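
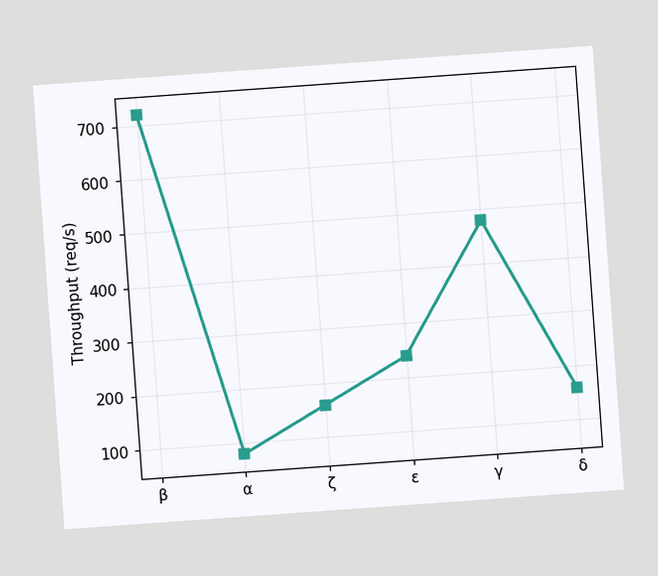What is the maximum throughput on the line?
720req/s

The chart is tilted about 4° counter-clockwise. The highest point is at β, and reading across to the y-axis gives 720req/s.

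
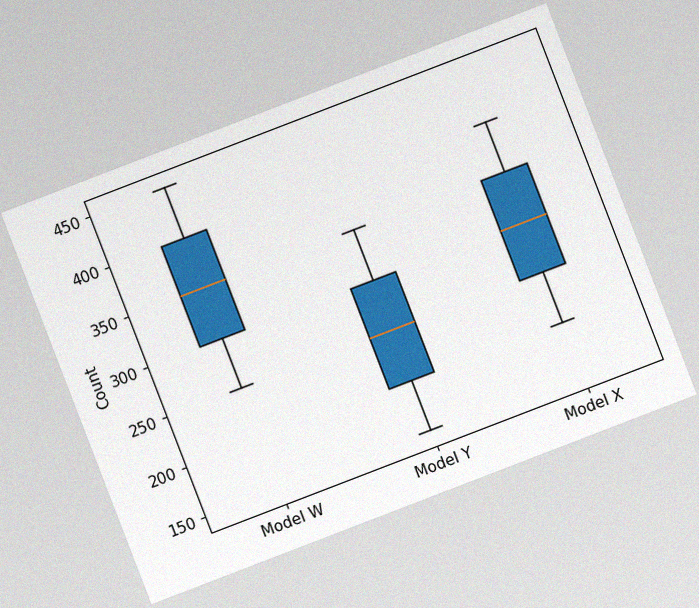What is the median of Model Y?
The chart is tilted about 21° counter-clockwise, with some photo noise. The median line in the Model Y box sits at 250.

250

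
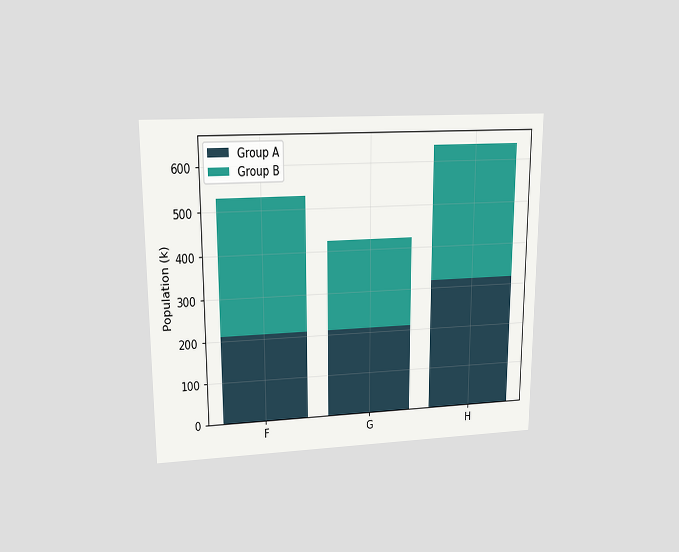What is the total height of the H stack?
The chart is viewed at a slight angle. The H stack's top reaches 636k on the y-axis.

636k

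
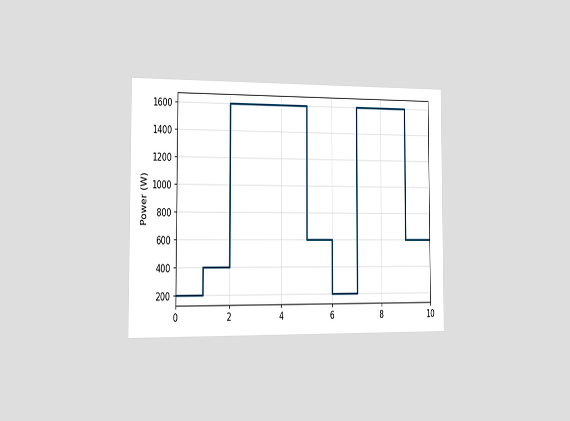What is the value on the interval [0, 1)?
200W

The chart is viewed slightly from the left. On [0, 1) the step sits at 200W.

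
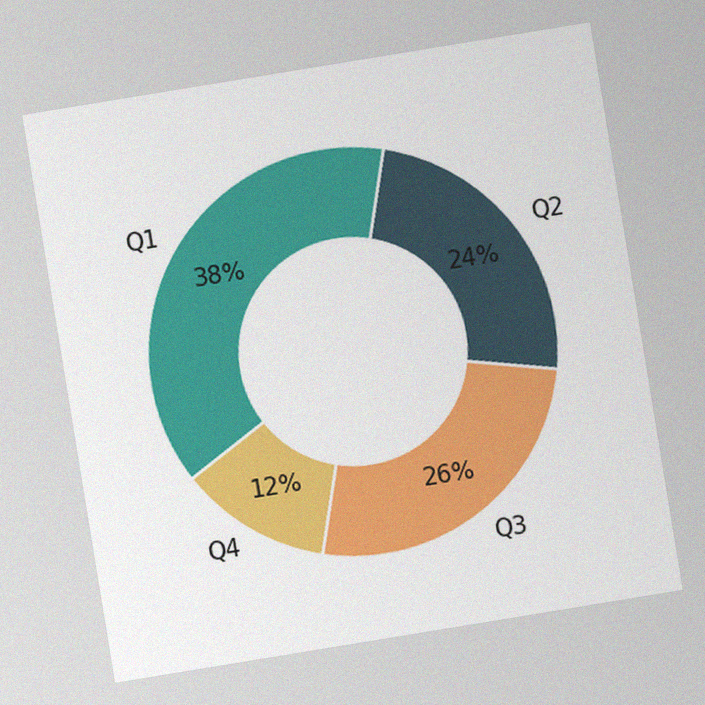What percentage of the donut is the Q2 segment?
24%

The chart is tilted about 9° counter-clockwise, with some photo noise. The Q2 segment takes up 24% of the ring.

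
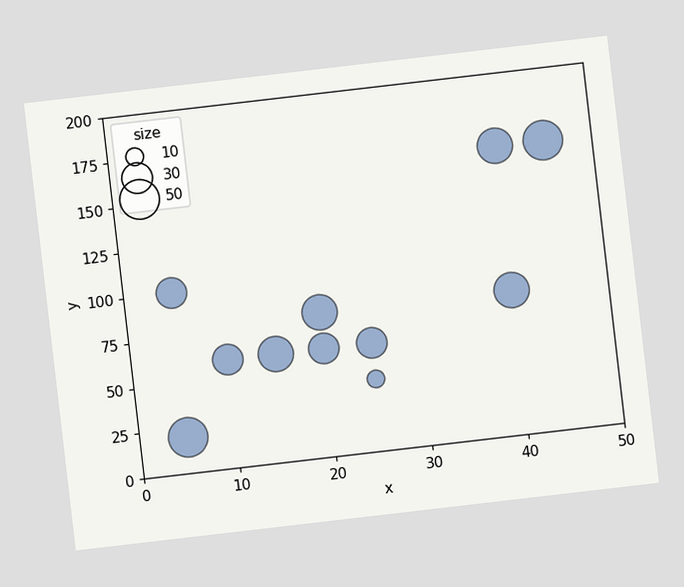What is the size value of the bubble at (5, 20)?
The chart is tilted about 7° counter-clockwise. Matching the bubble at (5, 20) against the size legend gives 50.

50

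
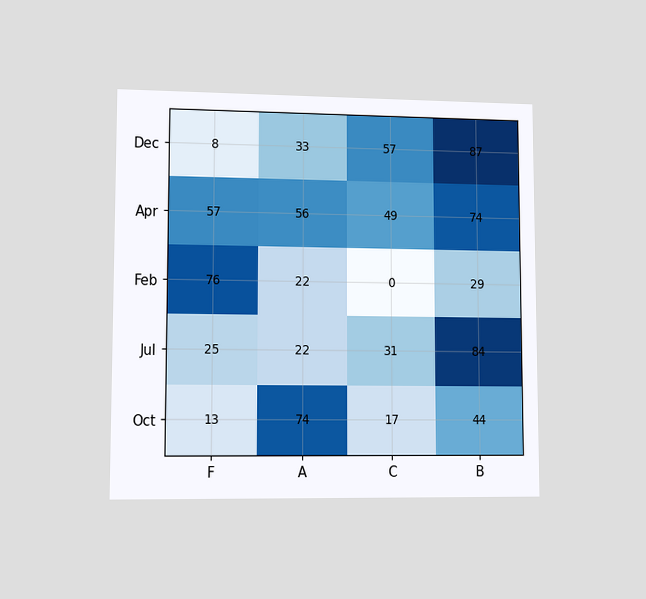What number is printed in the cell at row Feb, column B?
29

The chart is viewed at a slight angle. The (Feb, B) cell reads 29.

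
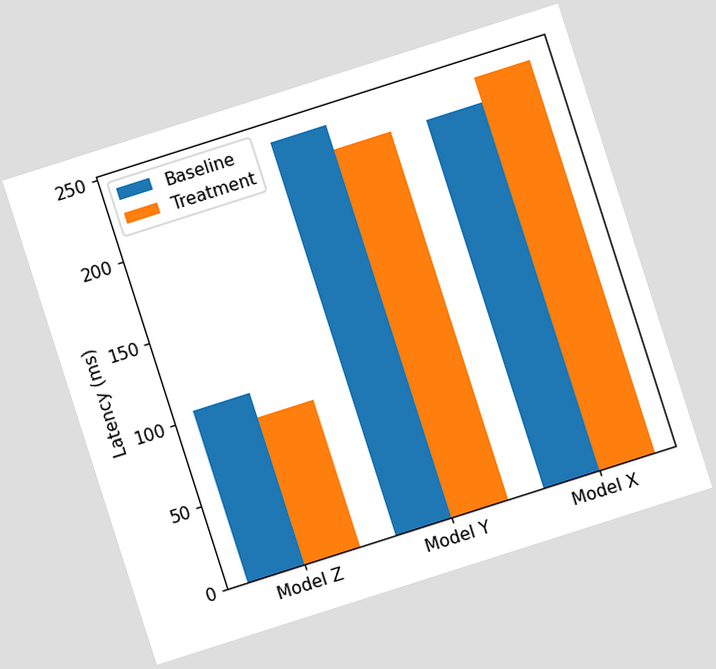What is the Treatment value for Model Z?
The chart is tilted about 18° counter-clockwise. The Treatment bar at Model Z reaches 90ms on the y-axis.

90ms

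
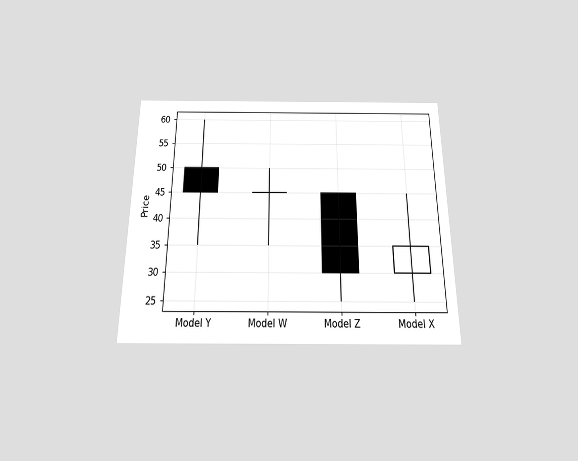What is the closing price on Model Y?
The chart is viewed slightly from below. The Model Y candle closes at 45.

45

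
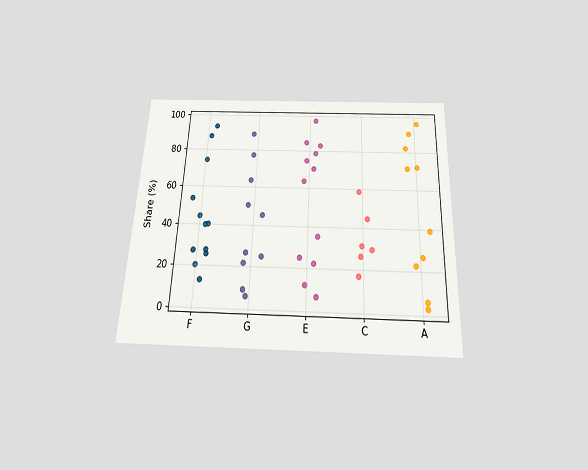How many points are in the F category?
12

The chart is tilted about 2° clockwise and viewed slightly from below. Counting the markers in the F column gives 12.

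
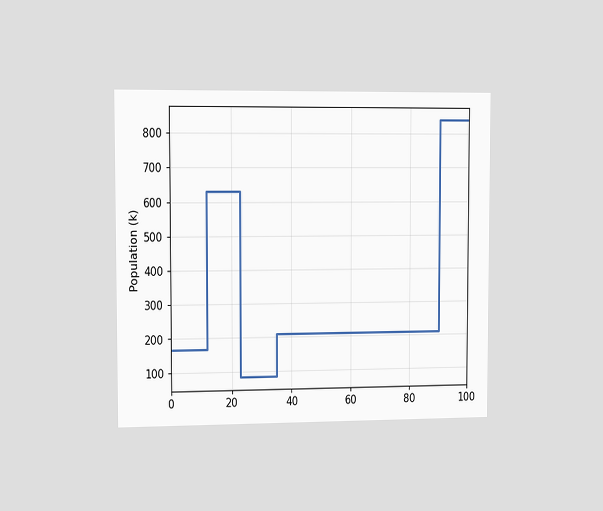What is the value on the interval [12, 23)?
630k

The chart is viewed slightly from the left. On [12, 23) the step sits at 630k.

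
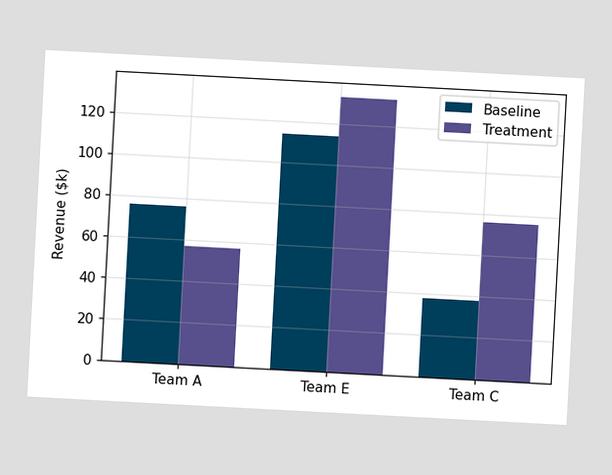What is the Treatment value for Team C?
$76k

The chart is tilted about 3° clockwise. The Treatment bar at Team C reaches $76k on the y-axis.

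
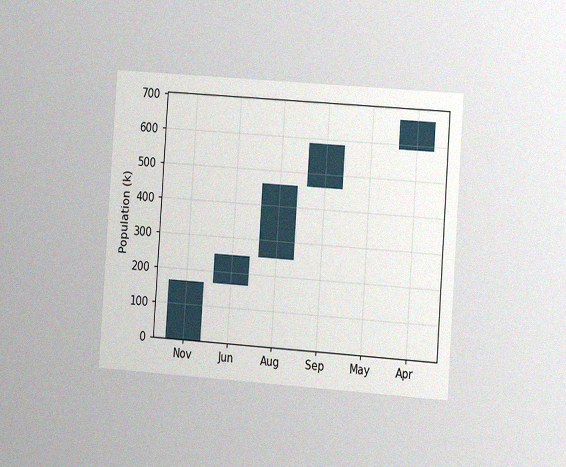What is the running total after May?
The chart is tilted about 4° clockwise and viewed slightly from the right, with some photo noise. After May the running total reaches 588k.

588k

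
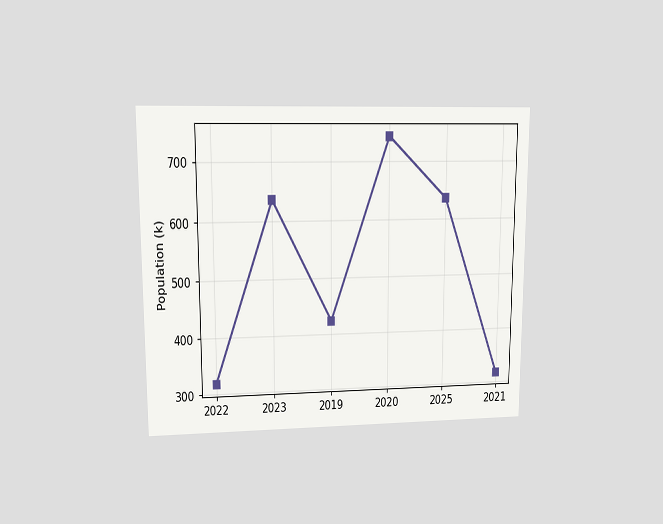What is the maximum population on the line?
The chart is viewed at a slight angle. The highest point is at 2020, and reading across to the y-axis gives 742k.

742k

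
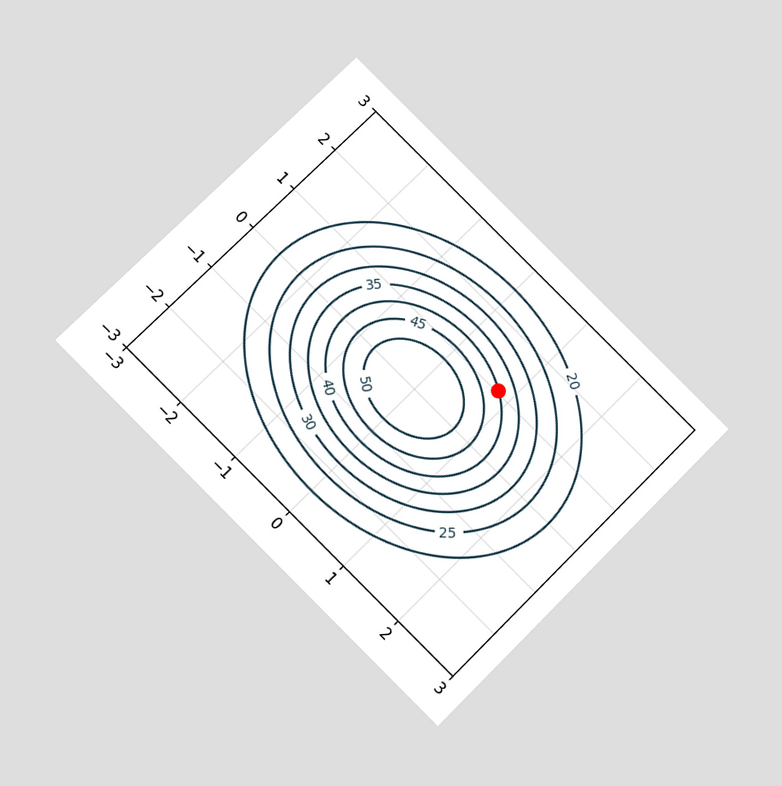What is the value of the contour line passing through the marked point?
The chart is tilted about 45° clockwise and viewed slightly from below. The marked point sits on the contour labelled 40.

40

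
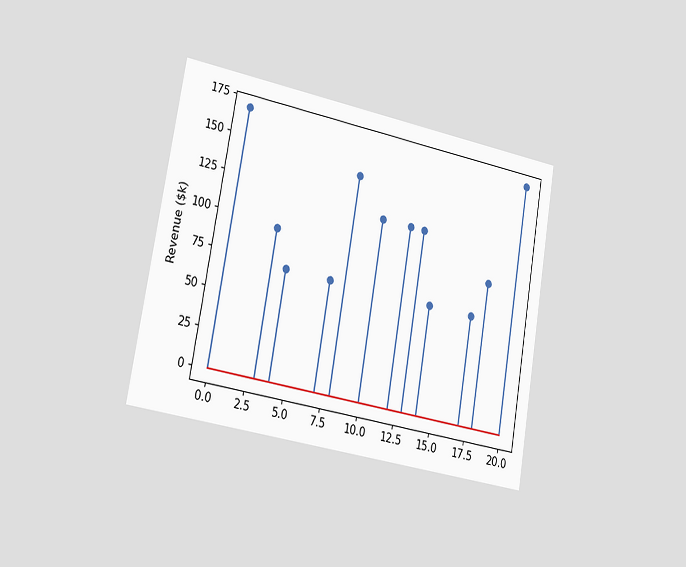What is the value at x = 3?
$96k

The chart is tilted about 10° clockwise and viewed slightly from the left. The stem at x=3 reaches $96k.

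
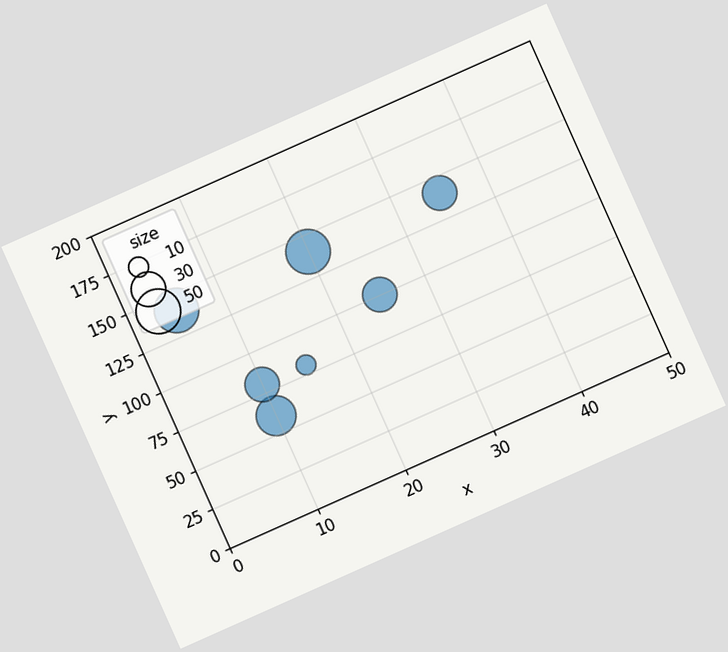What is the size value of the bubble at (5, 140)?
50

The chart is tilted about 24° counter-clockwise. Matching the bubble at (5, 140) against the size legend gives 50.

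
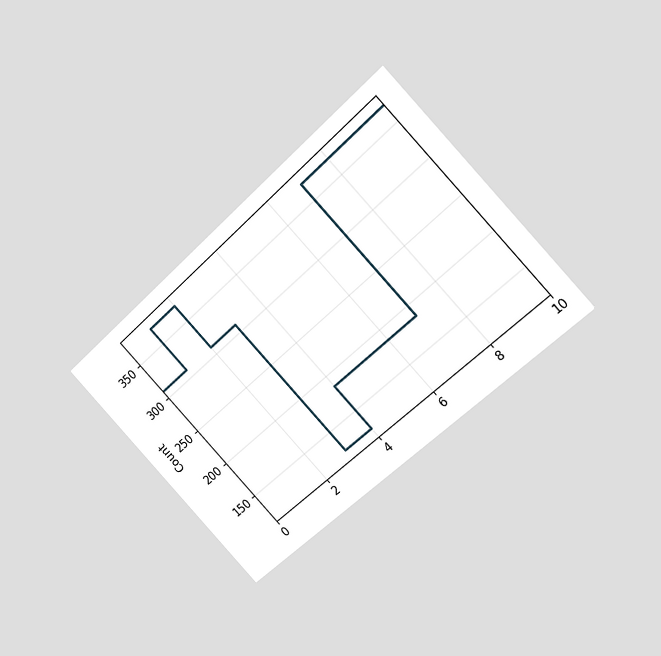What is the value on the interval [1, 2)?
The chart is tilted about 43° counter-clockwise and viewed at a slight angle. On [1, 2) the step sits at 372.

372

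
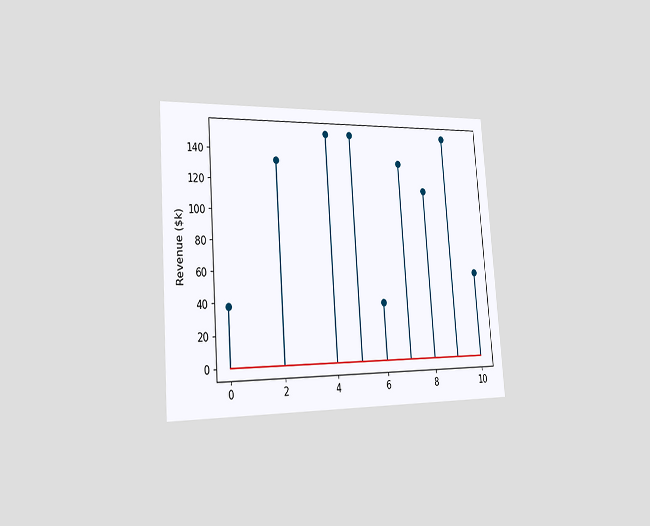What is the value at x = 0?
The chart is tilted about 4° counter-clockwise and viewed slightly from the left. The stem at x=0 reaches $38k.

$38k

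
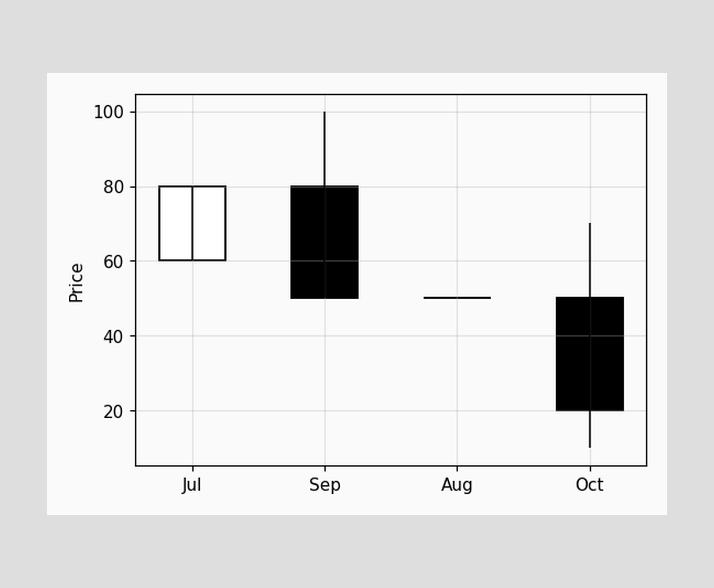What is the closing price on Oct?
The Oct candle closes at 20.

20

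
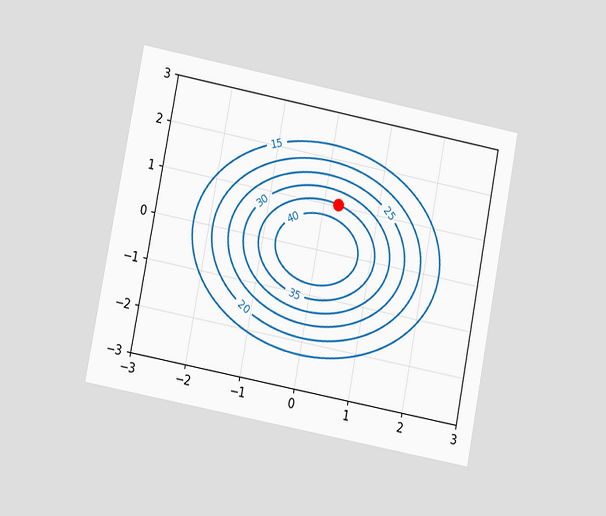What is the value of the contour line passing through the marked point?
35

The chart is tilted about 11° clockwise and viewed at a slight angle. The marked point sits on the contour labelled 35.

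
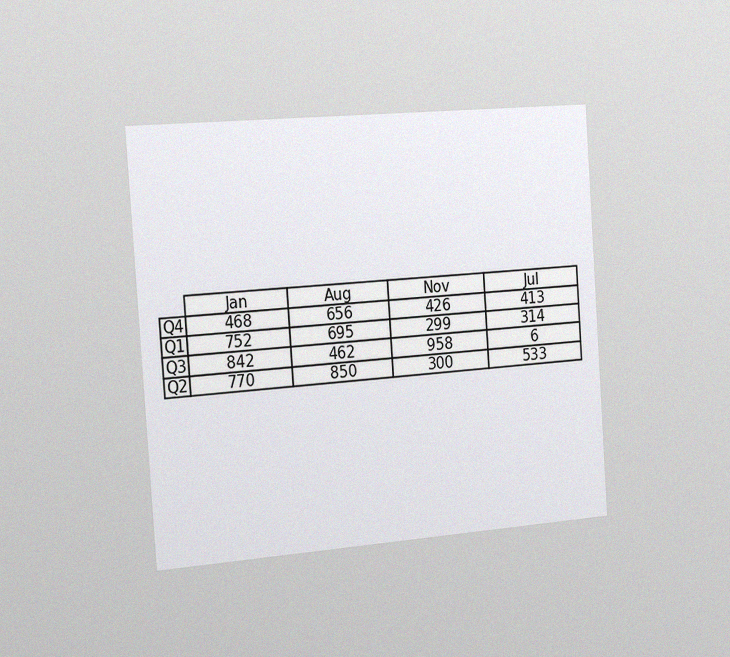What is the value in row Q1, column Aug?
The chart is tilted about 4° counter-clockwise and viewed slightly from the left, with some photo noise. The (Q1, Aug) cell reads 695.

695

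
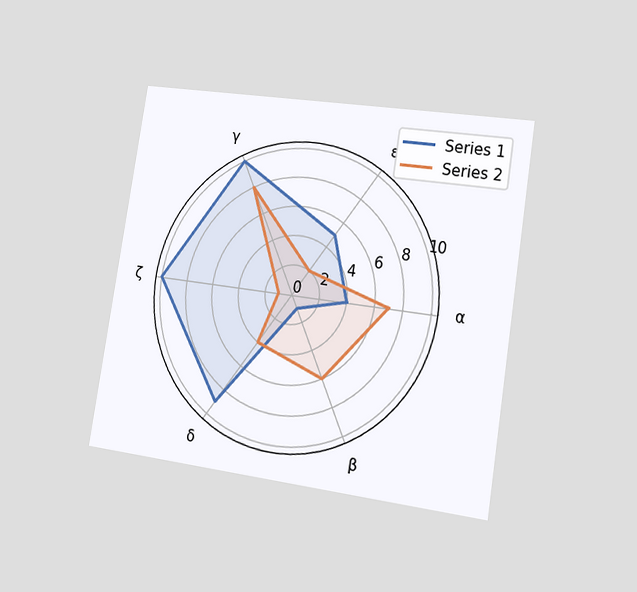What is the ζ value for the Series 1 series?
10

The chart is tilted about 9° clockwise and viewed slightly from the right. On the ζ axis, Series 1 reaches 10.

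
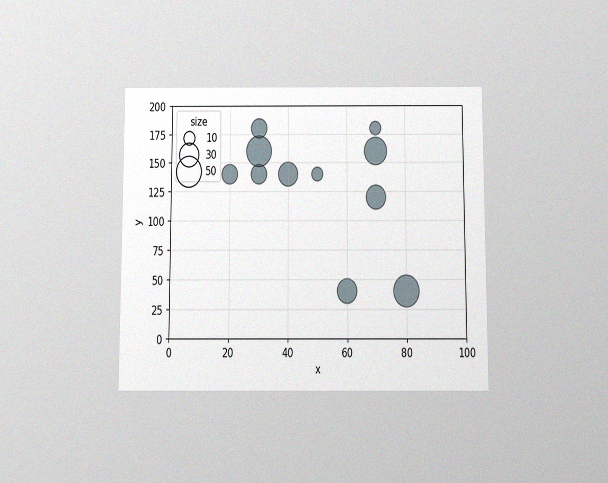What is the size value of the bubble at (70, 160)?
The chart is viewed slightly from below, with some photo noise. Matching the bubble at (70, 160) against the size legend gives 40.

40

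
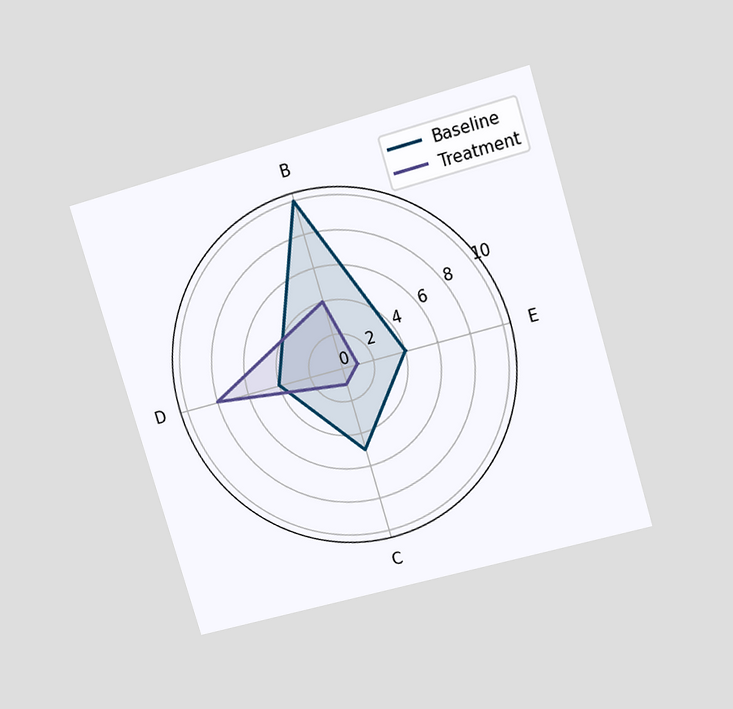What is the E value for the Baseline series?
The chart is tilted about 17° counter-clockwise and viewed at a slight angle. On the E axis, Baseline reaches 4.

4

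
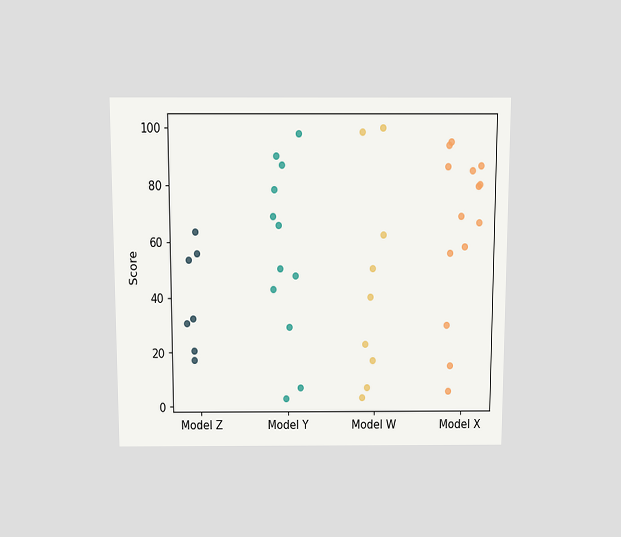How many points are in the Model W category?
9

The chart is viewed slightly from above. Counting the markers in the Model W column gives 9.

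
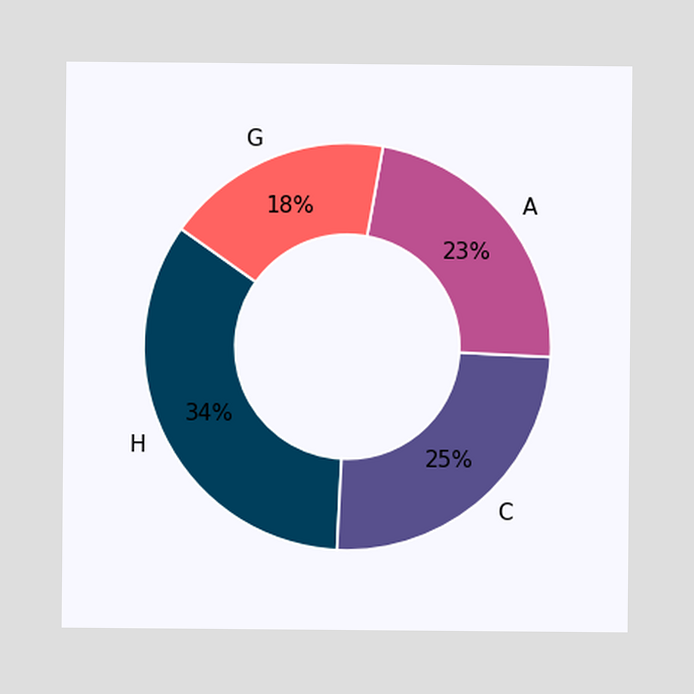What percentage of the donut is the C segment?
25%

The C segment takes up 25% of the ring.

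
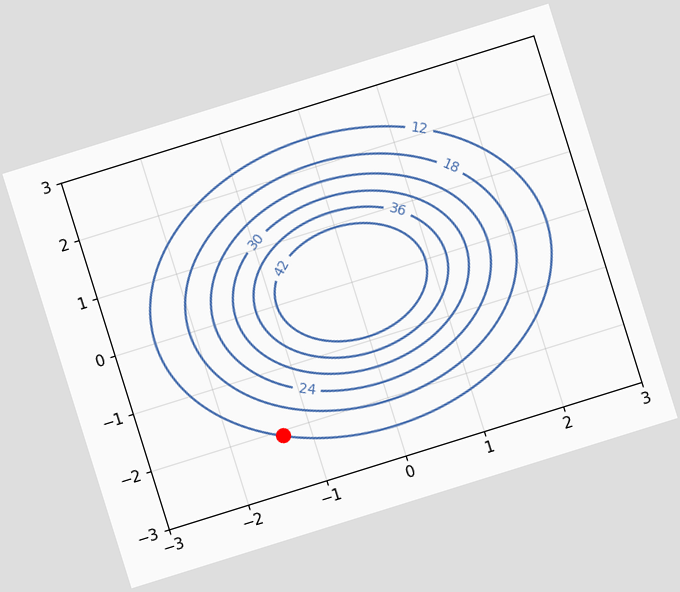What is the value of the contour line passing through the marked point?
The chart is tilted about 17° counter-clockwise. The marked point sits on the contour labelled 12.

12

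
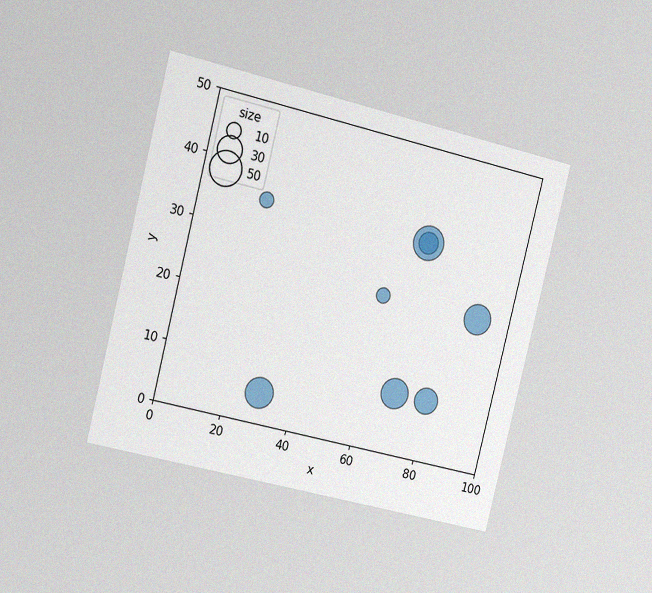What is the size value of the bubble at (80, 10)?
The chart is tilted about 14° clockwise and viewed slightly from the left, with some photo noise. Matching the bubble at (80, 10) against the size legend gives 30.

30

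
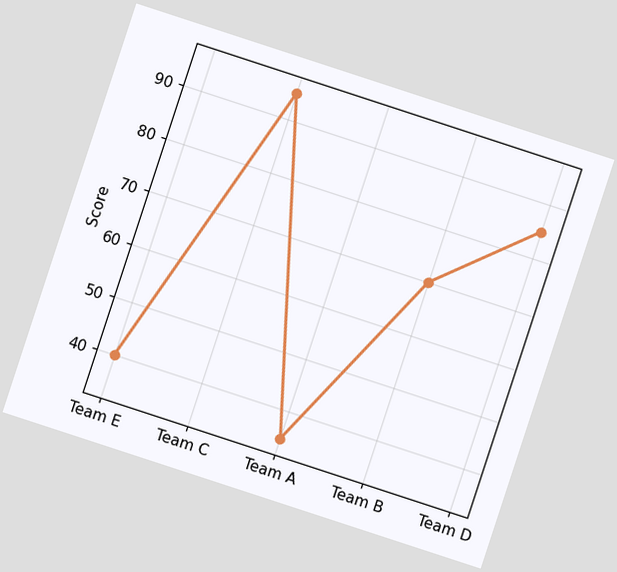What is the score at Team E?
The chart is tilted about 18° clockwise. At Team E, the line is at 40.

40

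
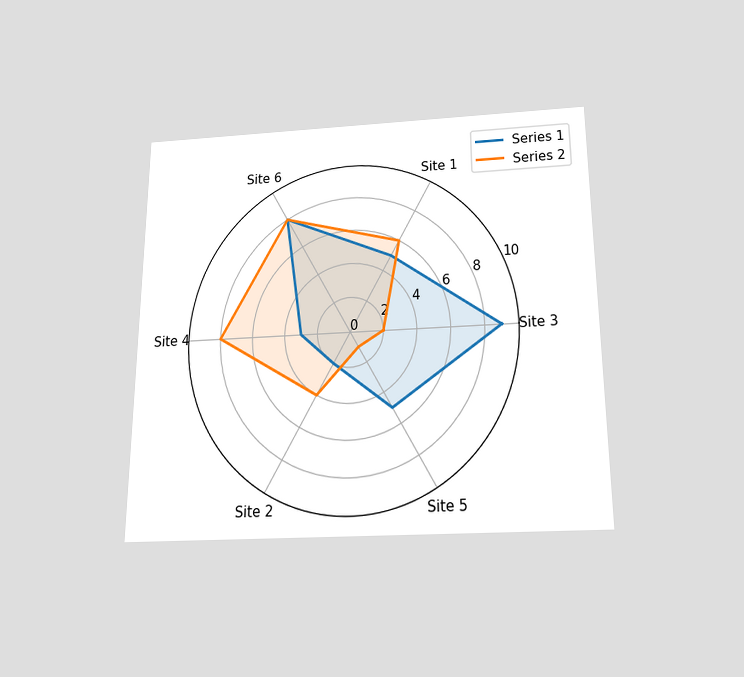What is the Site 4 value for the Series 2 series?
8

The chart is viewed slightly from below. On the Site 4 axis, Series 2 reaches 8.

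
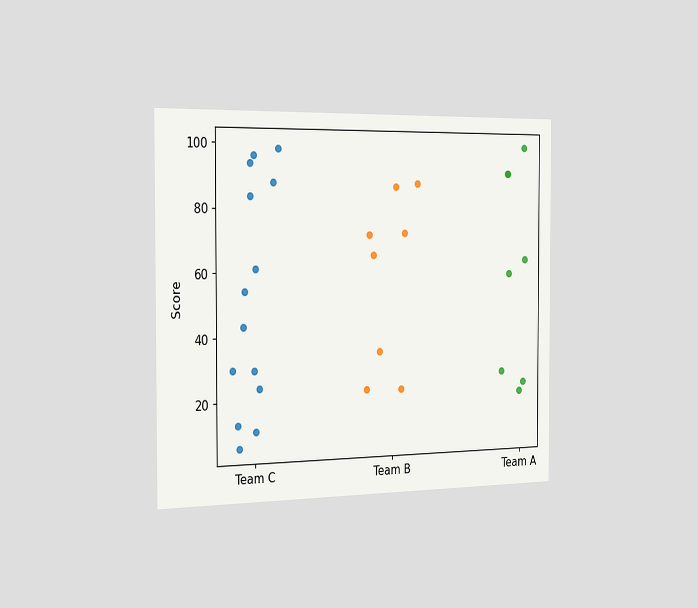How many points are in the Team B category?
8

The chart is viewed slightly from the left. Counting the markers in the Team B column gives 8.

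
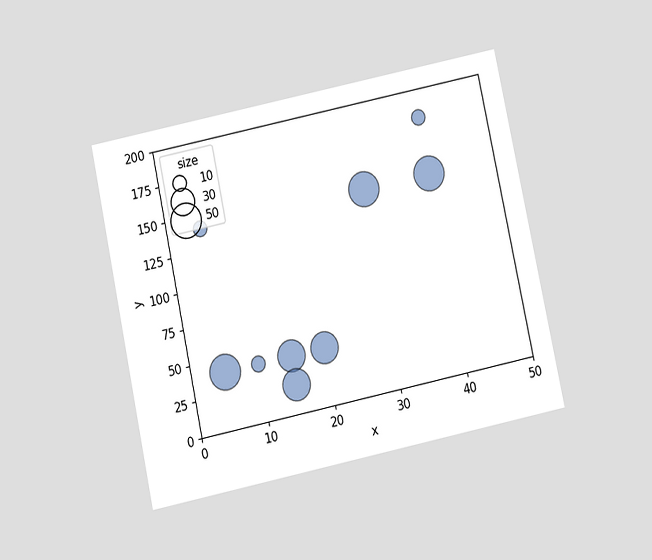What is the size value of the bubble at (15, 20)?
40

The chart is tilted about 12° counter-clockwise and viewed slightly from below. Matching the bubble at (15, 20) against the size legend gives 40.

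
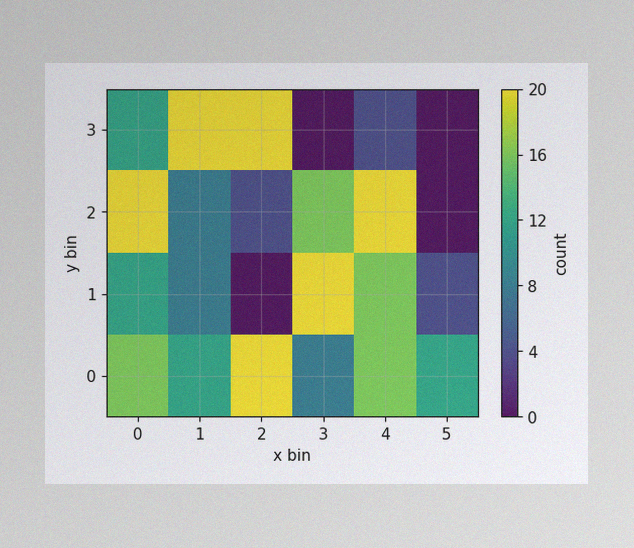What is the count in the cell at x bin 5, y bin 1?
4

The image has some photo noise and uneven lighting. Matching the cell (5, 1) against the colorbar gives 4.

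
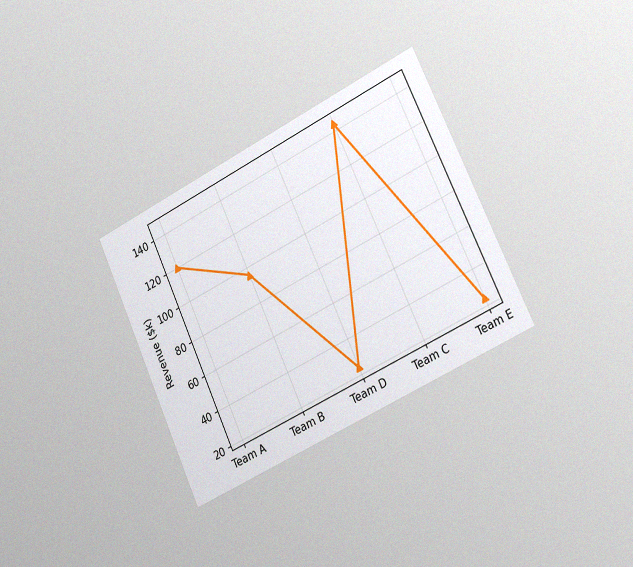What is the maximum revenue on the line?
The chart is tilted about 25° counter-clockwise and viewed slightly from the right, with some photo noise. The highest point is at Team C, and reading across to the y-axis gives $144k.

$144k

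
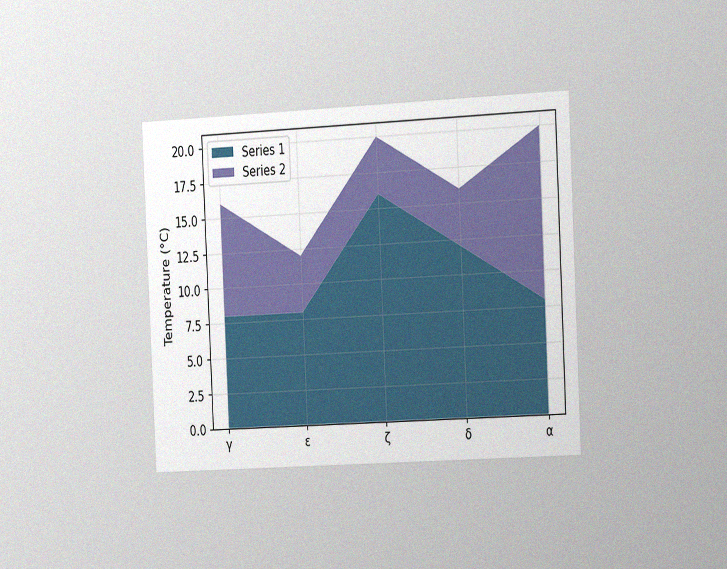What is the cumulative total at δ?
The chart is tilted about 3° counter-clockwise and viewed slightly from the right, with some photo noise. The stacked total at δ reaches 16°C.

16°C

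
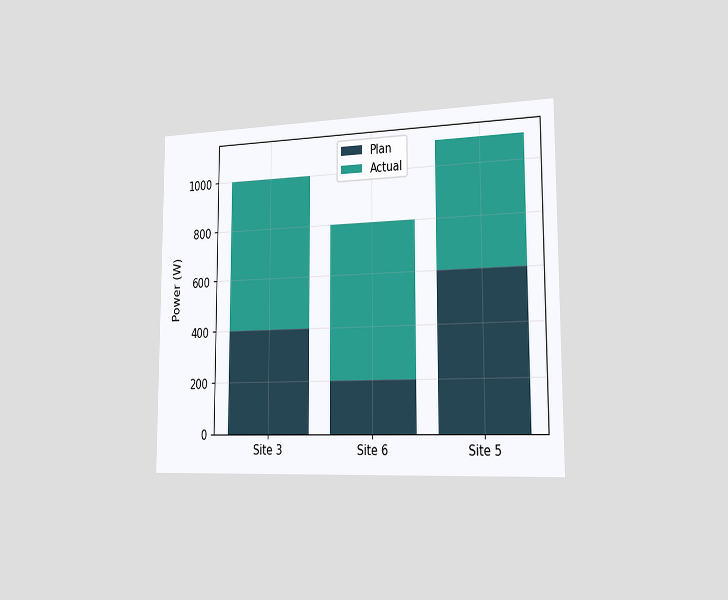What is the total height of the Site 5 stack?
The chart is viewed slightly from the right. The Site 5 stack's top reaches 1100W on the y-axis.

1100W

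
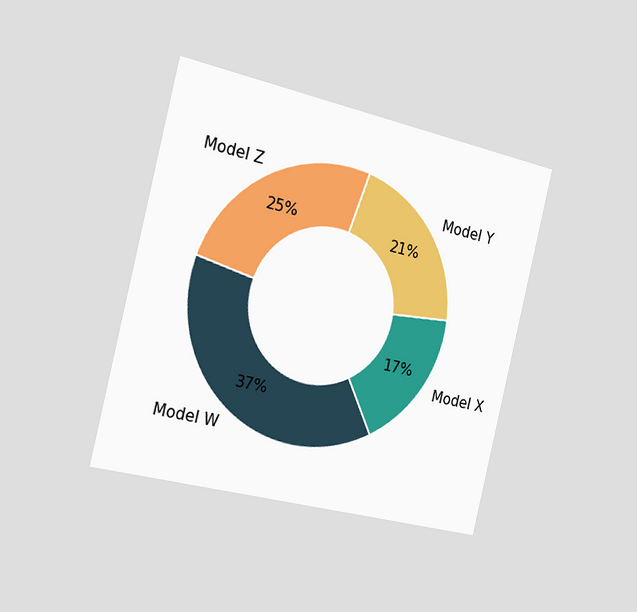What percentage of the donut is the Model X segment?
The chart is tilted about 14° clockwise and viewed slightly from the left. The Model X segment takes up 17% of the ring.

17%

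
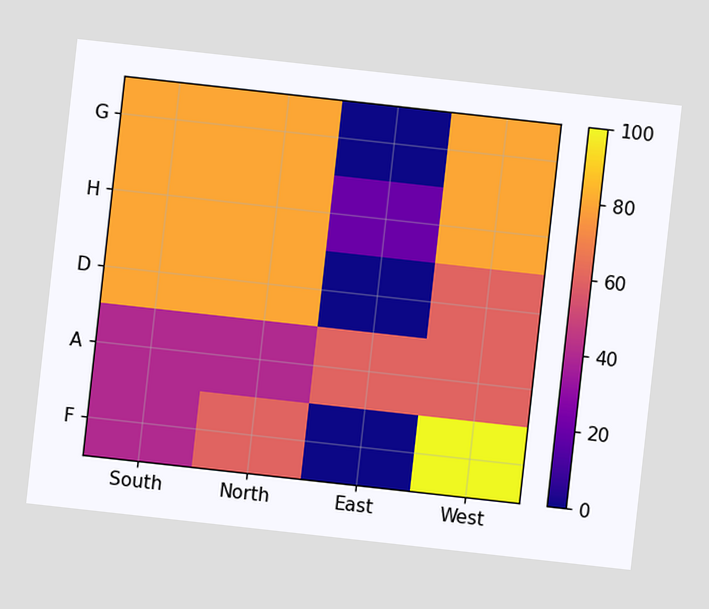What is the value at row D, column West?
60

The chart is tilted about 6° clockwise. Matching cell (D, West) against the colorbar gives 60.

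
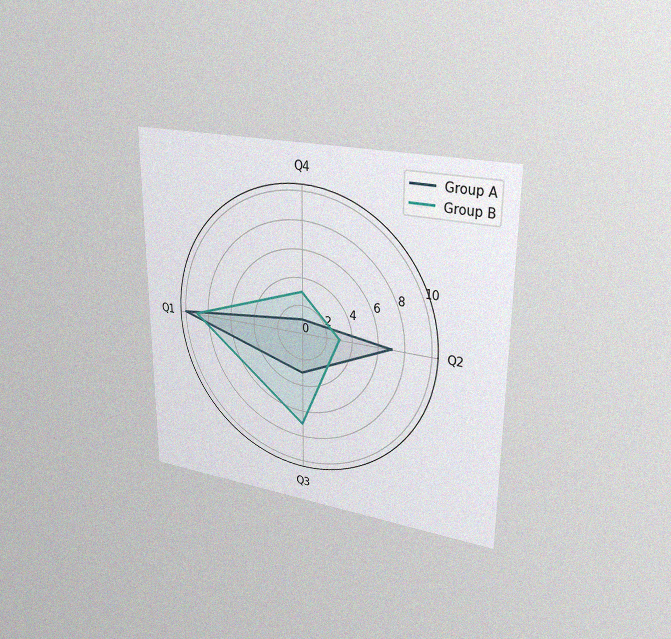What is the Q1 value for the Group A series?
The chart is viewed at a slight angle, with some photo noise. On the Q1 axis, Group A reaches 10.

10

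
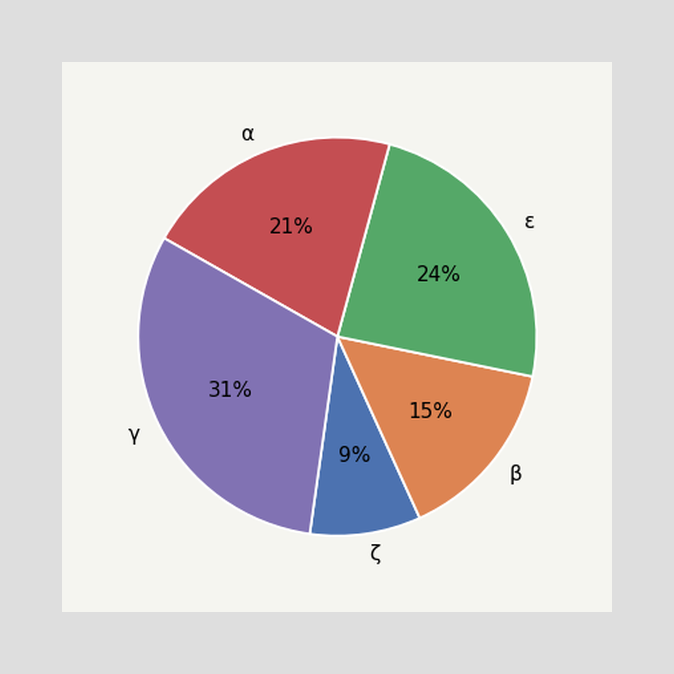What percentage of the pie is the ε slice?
24%

The ε slice takes up 24% of the pie.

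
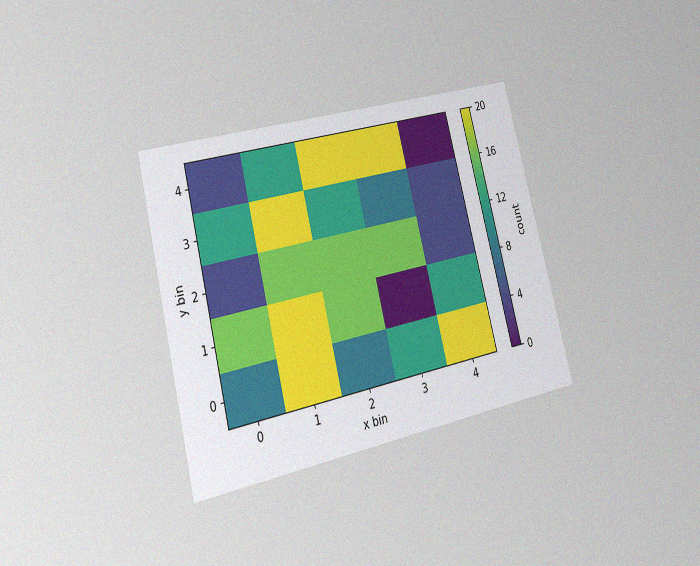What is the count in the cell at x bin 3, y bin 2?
16

The chart is tilted about 14° counter-clockwise and viewed slightly from the left, with some photo noise. Matching the cell (3, 2) against the colorbar gives 16.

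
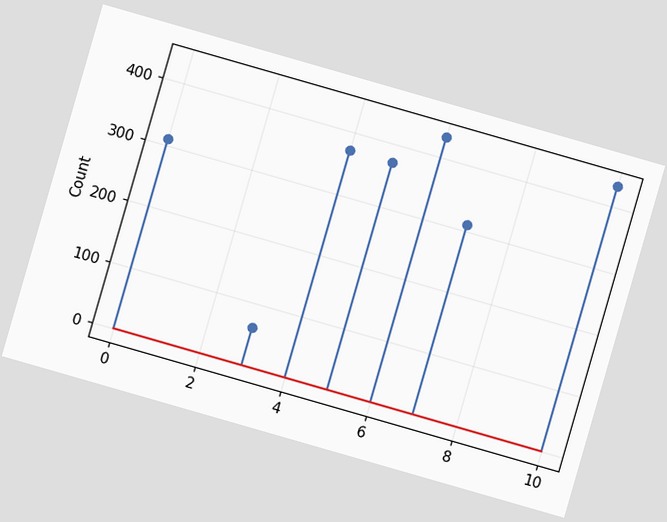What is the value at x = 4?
The chart is tilted about 16° clockwise. The stem at x=4 reaches 372.

372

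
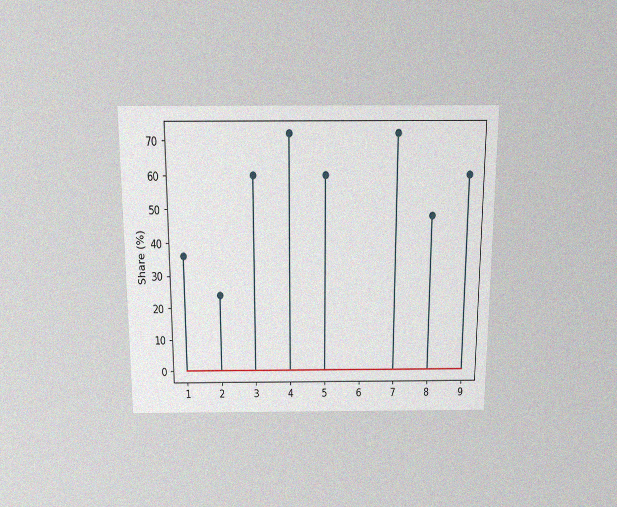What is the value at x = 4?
The chart is viewed slightly from above, with some photo noise. The stem at x=4 reaches 72%.

72%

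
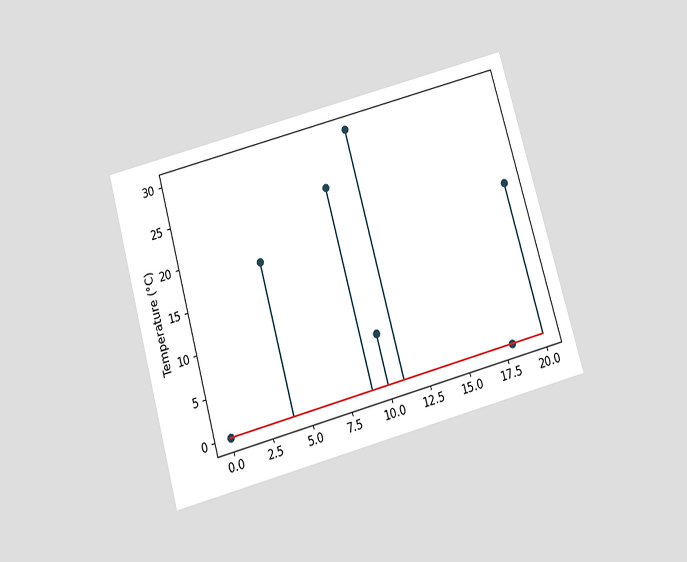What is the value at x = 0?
The chart is tilted about 16° counter-clockwise and viewed slightly from below. The stem at x=0 reaches 0°C.

0°C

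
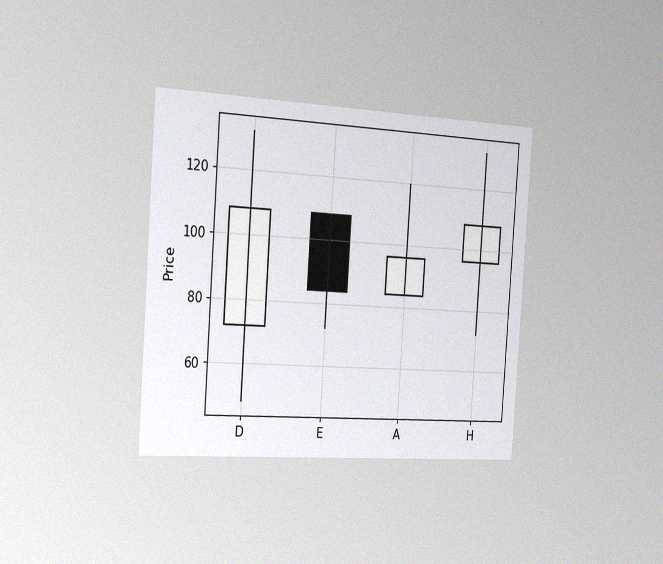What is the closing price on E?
84

The chart is tilted about 4° clockwise and viewed slightly from the left, with some photo noise. The E candle closes at 84.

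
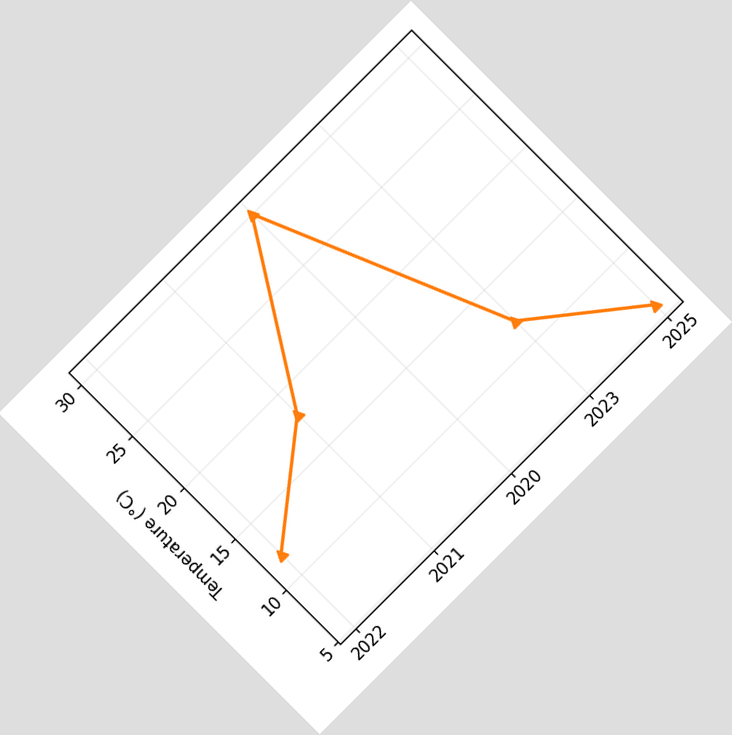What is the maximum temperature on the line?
The chart is tilted about 45° counter-clockwise. The highest point is at 2020, and reading across to the y-axis gives 30°C.

30°C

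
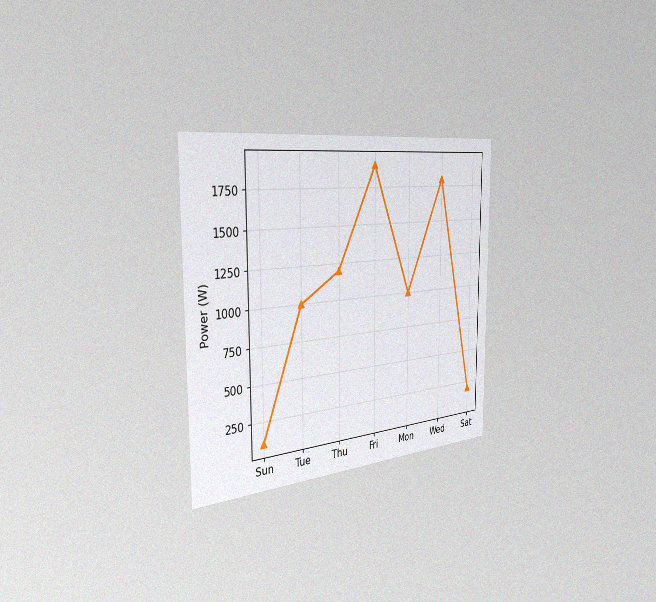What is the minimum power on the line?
The chart is viewed slightly from the left, with some photo noise. The lowest point is at Sun, and reading across to the y-axis gives 100W.

100W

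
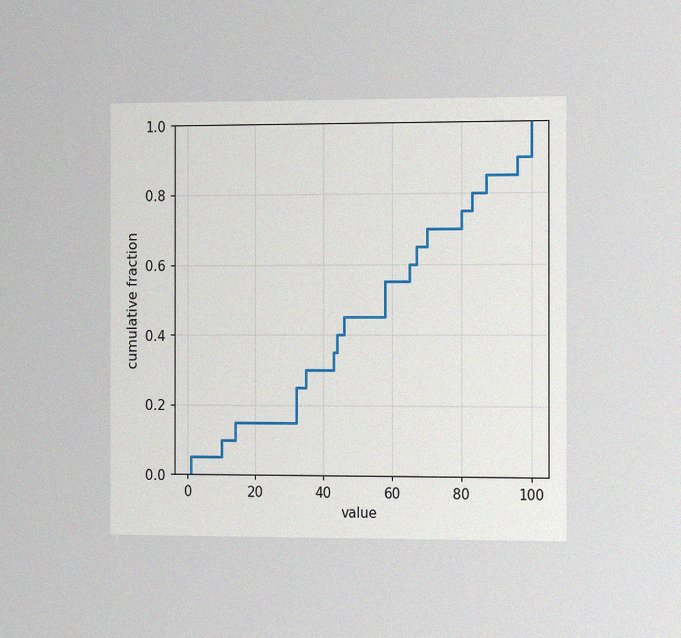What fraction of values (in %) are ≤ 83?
The chart is viewed slightly from the right, with some photo noise. At x=83 the ECDF step is at 80%.

80%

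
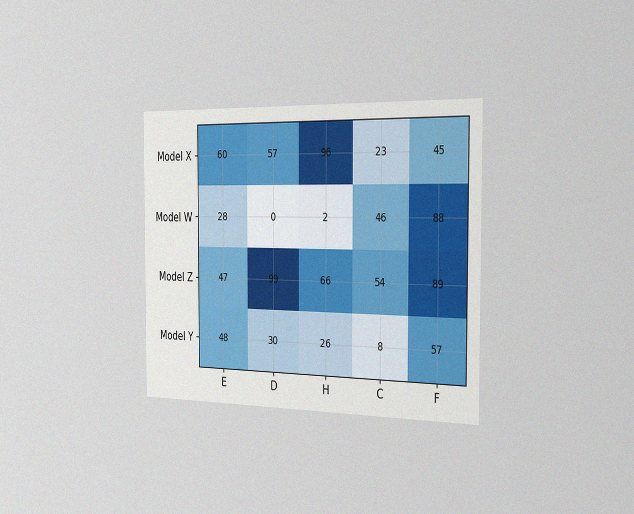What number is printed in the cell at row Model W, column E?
28

The chart is viewed slightly from the right, with some photo noise. The (Model W, E) cell reads 28.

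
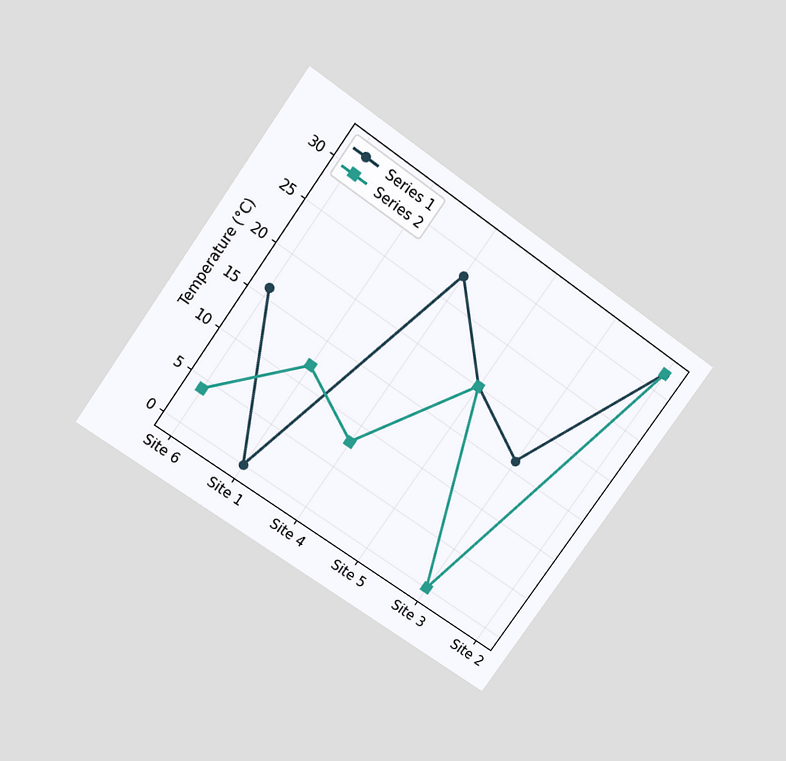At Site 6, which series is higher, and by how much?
The chart is tilted about 35° clockwise and viewed slightly from above. At Site 6, Series 1 sits above the other line by 12°C.

Series 1, by 12°C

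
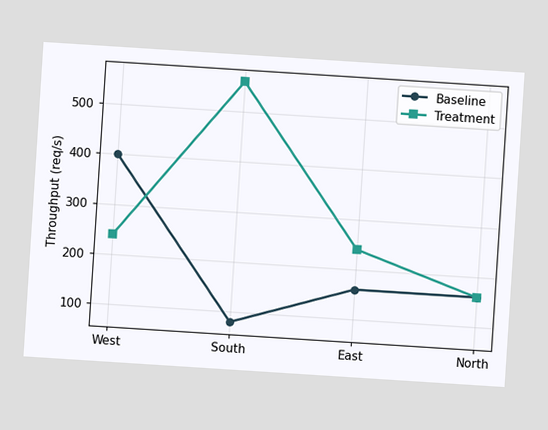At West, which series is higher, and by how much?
The chart is tilted about 4° clockwise. At West, Baseline sits above the other line by 160req/s.

Baseline, by 160req/s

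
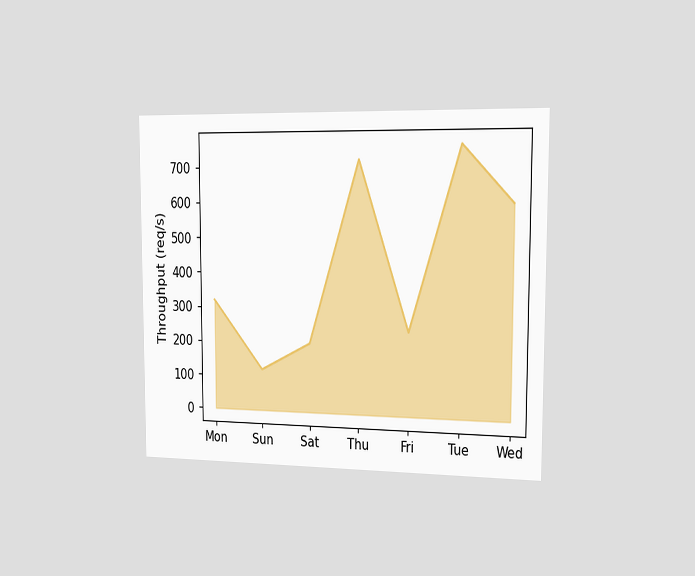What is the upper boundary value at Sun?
120req/s

The chart is viewed slightly from the right. At Sun the upper boundary is at 120req/s.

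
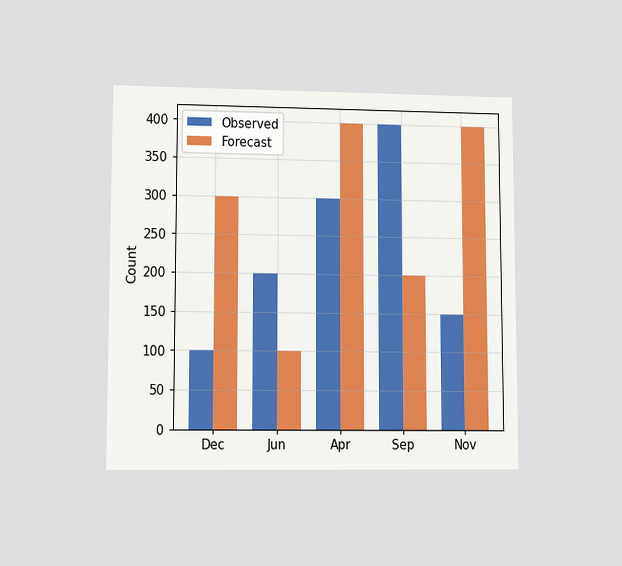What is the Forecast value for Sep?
The chart is viewed at a slight angle. The Forecast bar at Sep reaches 200 on the y-axis.

200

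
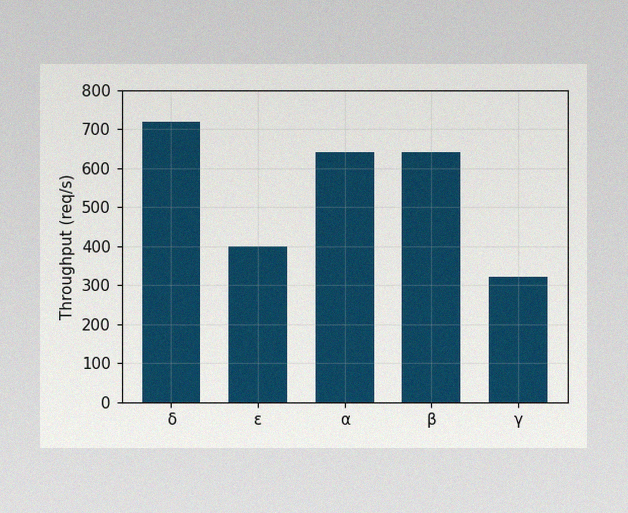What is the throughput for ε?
The image has some photo noise and uneven lighting. Reading along the chart's y-axis, the ε bar reaches 400req/s.

400req/s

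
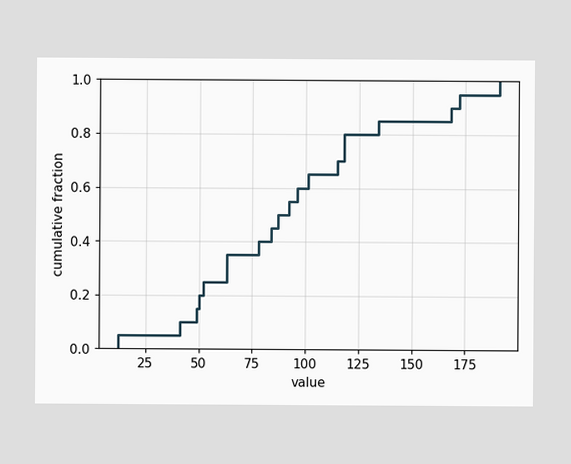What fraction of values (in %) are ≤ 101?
At x=101 the ECDF step is at 65%.

65%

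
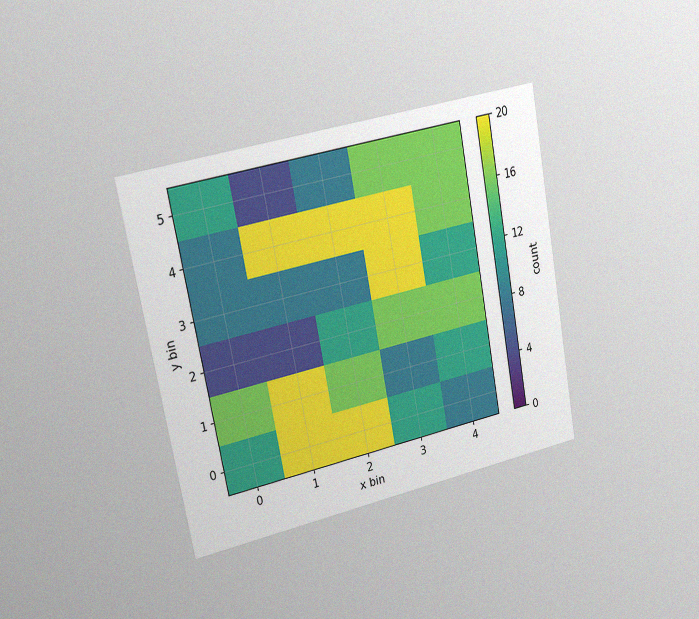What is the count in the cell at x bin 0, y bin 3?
The chart is tilted about 11° counter-clockwise and viewed slightly from the left, with some photo noise. Matching the cell (0, 3) against the colorbar gives 8.

8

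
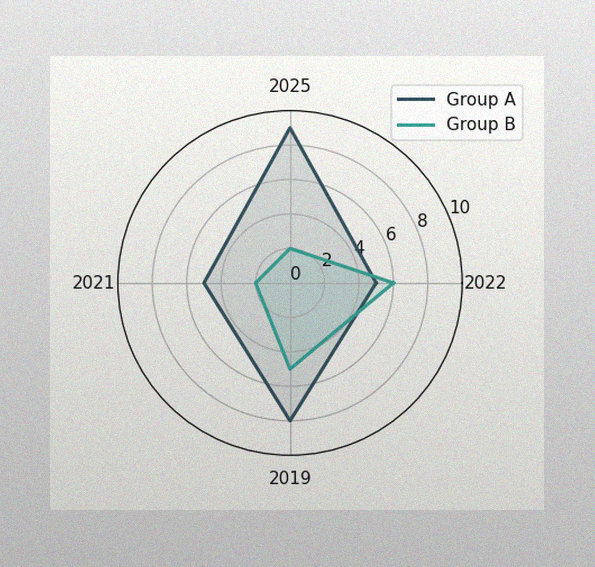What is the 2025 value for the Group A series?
The image has some photo noise and uneven lighting. On the 2025 axis, Group A reaches 9.

9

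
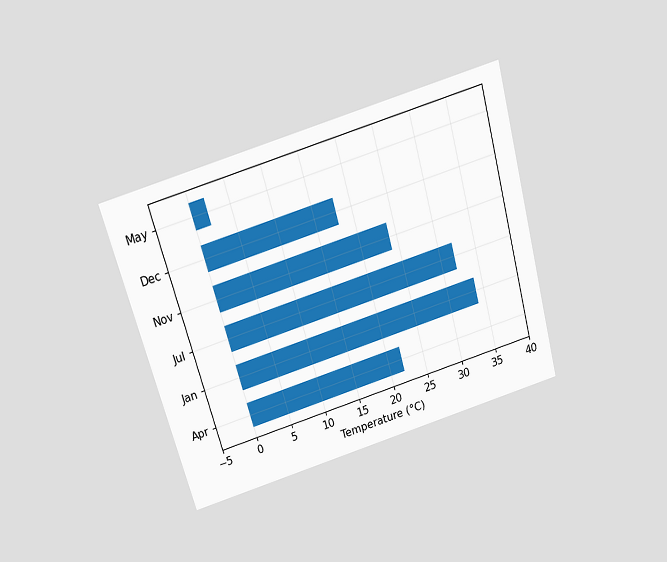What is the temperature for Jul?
32°C

The chart is tilted about 16° counter-clockwise and viewed slightly from above. Reading along the chart's x-axis, the Jul bar reaches 32°C.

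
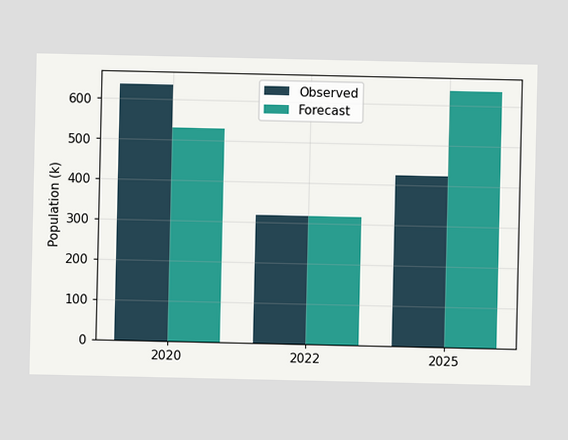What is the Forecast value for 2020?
The Forecast bar at 2020 reaches 530k on the y-axis.

530k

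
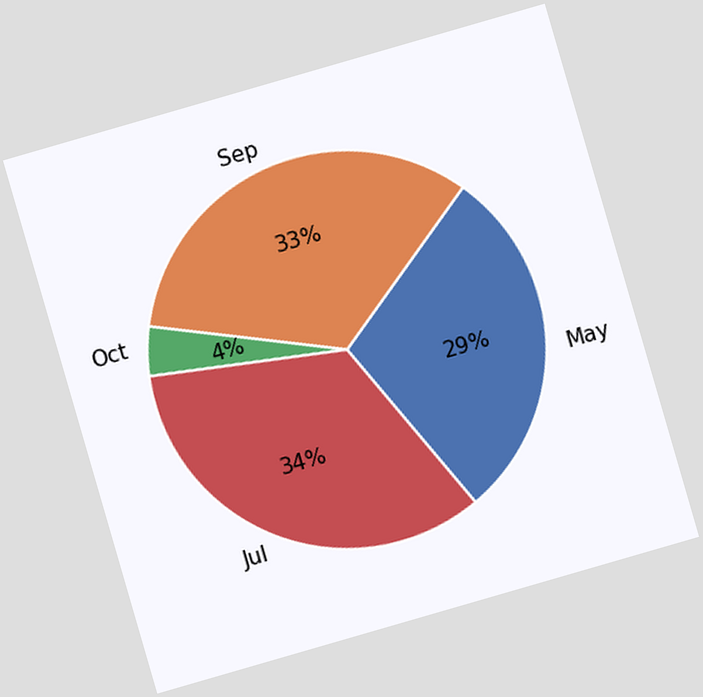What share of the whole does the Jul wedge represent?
The chart is tilted about 16° counter-clockwise. The Jul slice takes up 34% of the pie.

34%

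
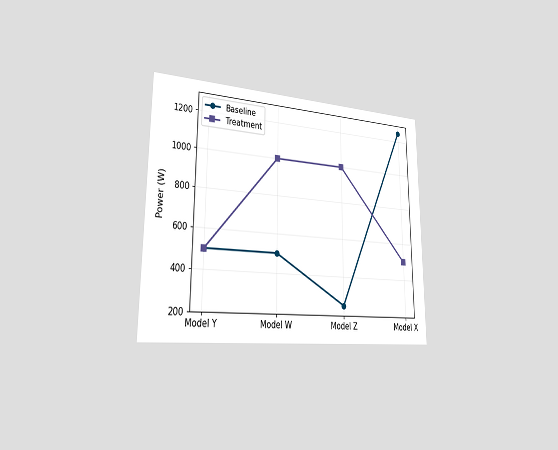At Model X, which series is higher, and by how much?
Baseline, by 750W

The chart is viewed slightly from the left. At Model X, Baseline sits above the other line by 750W.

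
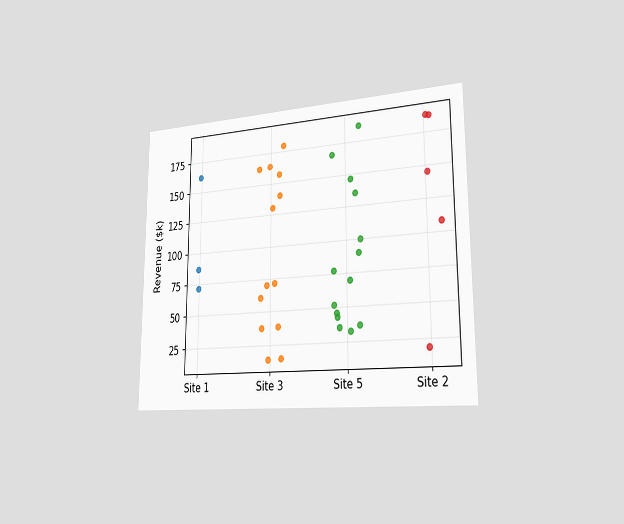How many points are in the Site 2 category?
5

The chart is viewed slightly from the right. Counting the markers in the Site 2 column gives 5.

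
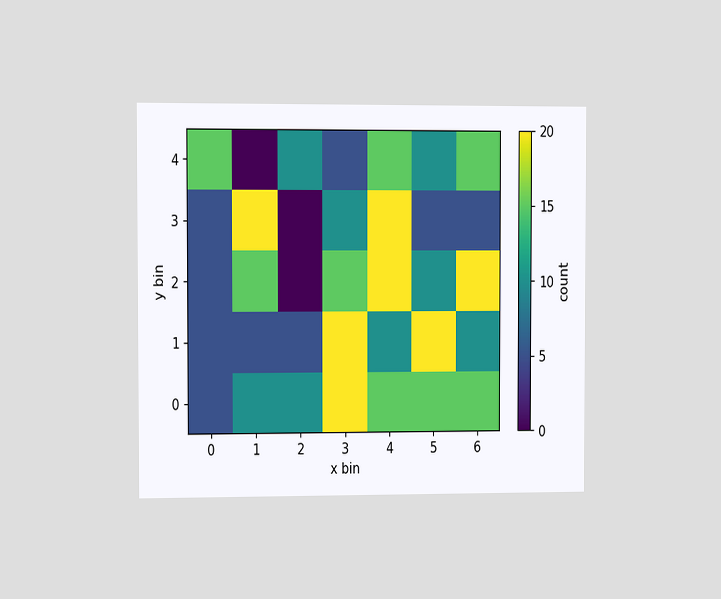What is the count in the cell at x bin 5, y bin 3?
The chart is viewed slightly from the left. Matching the cell (5, 3) against the colorbar gives 5.

5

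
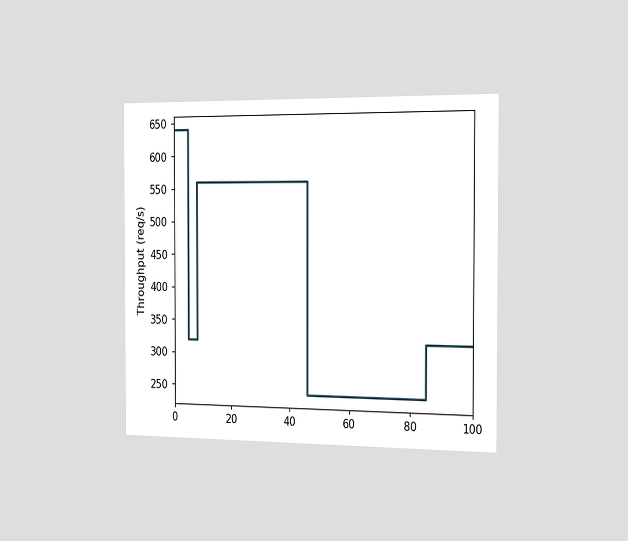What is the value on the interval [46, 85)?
The chart is viewed slightly from the right. On [46, 85) the step sits at 240req/s.

240req/s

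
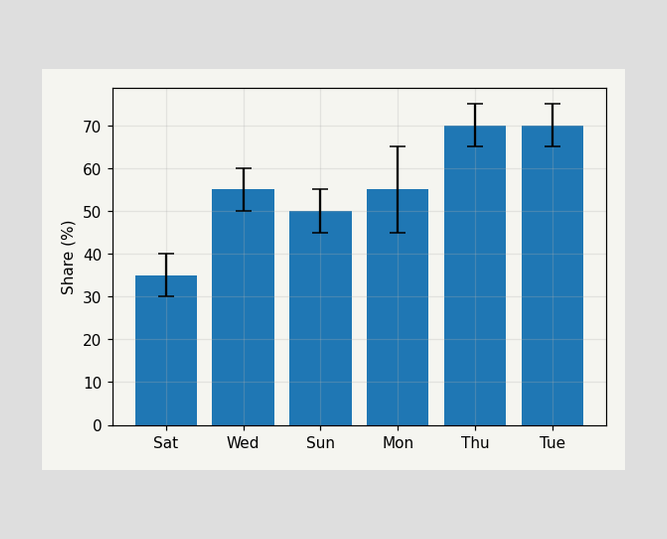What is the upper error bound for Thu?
The Thu bar's upper whisker reaches 75%.

75%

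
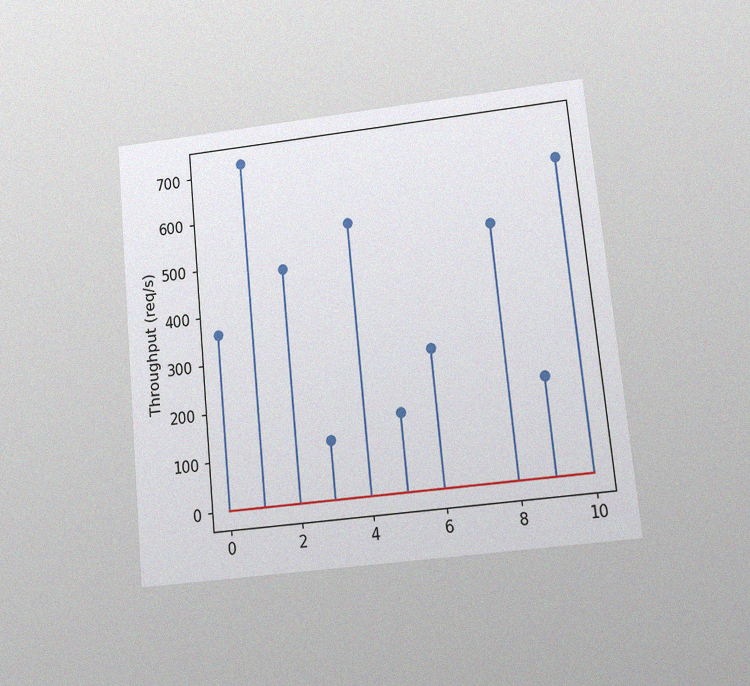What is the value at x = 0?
360req/s

The chart is tilted about 6° counter-clockwise and viewed at a slight angle, with some photo noise. The stem at x=0 reaches 360req/s.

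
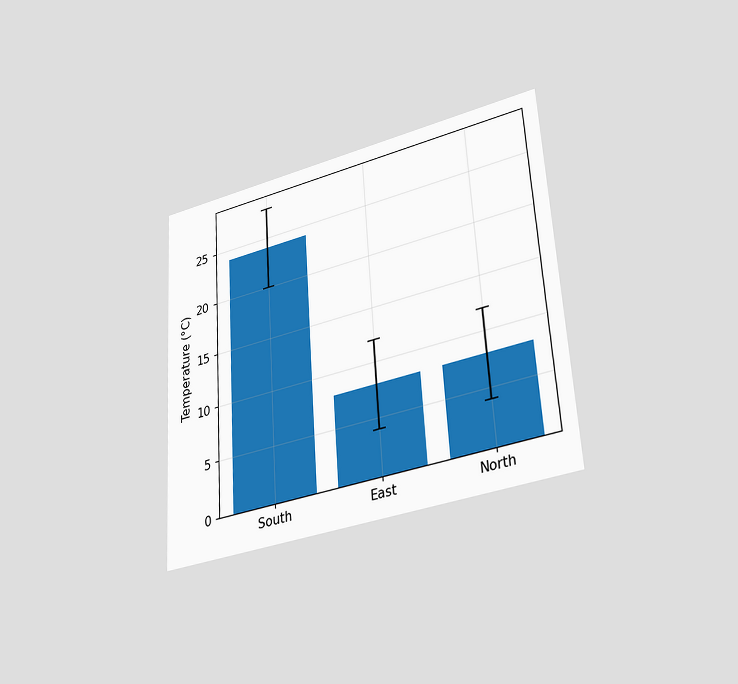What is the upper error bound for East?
12°C

The chart is tilted about 4° counter-clockwise and viewed at a slight angle. The East bar's upper whisker reaches 12°C.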